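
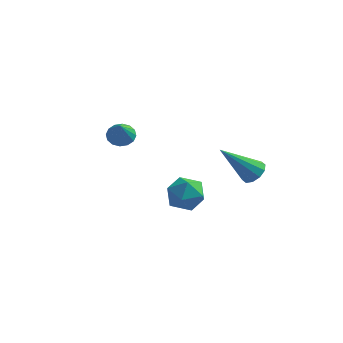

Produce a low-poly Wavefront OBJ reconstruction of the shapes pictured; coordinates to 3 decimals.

v -0.64 1.151 -0.322
v 0.295 1.172 -0.464
v -0.775 0.048 -1.376
v 0.16 0.069 -1.518
v -0.187 -0.262 -0.702
v -0.103 0.42 -0.051
v -0.377 0.8 -1.789
v -0.293 1.482 -1.138
v 0.458 0.956 -1.371
v 0.575 0.299 -0.699
v -1.055 0.921 -1.141
v -0.938 0.264 -0.469
v -3.911 3.563 0.239
v -3.301 3.408 0.041
v -3.749 2.897 1.261
v -3.265 3.695 0.222
v -3.402 3.947 0.408
v -3.675 4.096 0.549
v -4.012 4.102 0.606
v -4.322 3.964 0.566
v -4.521 3.718 0.437
v -4.558 3.431 0.256
v -4.421 3.179 0.07
v -4.147 3.03 -0.07
v -3.811 3.024 -0.128
v -3.501 3.162 -0.087
v 2.006 3.523 -1.105
v 2.531 3.297 -0.755
v 0.654 2.877 0.505
v 2.467 3.693 -0.65
v 2.228 4.023 -0.719
v 1.903 4.163 -0.935
v 1.618 4.058 -1.217
v 1.481 3.748 -1.456
v 1.545 3.353 -1.561
v 1.785 3.022 -1.492
v 2.109 2.883 -1.275
v 2.394 2.988 -0.994
f 1 12 6
f 1 6 2
f 1 2 8
f 1 8 11
f 1 11 12
f 2 6 10
f 6 12 5
f 12 11 3
f 11 8 7
f 8 2 9
f 4 10 5
f 4 5 3
f 4 3 7
f 4 7 9
f 4 9 10
f 5 10 6
f 3 5 12
f 7 3 11
f 9 7 8
f 10 9 2
f 14 13 16
f 14 16 15
f 16 13 17
f 16 17 15
f 17 13 18
f 17 18 15
f 18 13 19
f 18 19 15
f 19 13 20
f 19 20 15
f 20 13 21
f 20 21 15
f 21 13 22
f 21 22 15
f 22 13 23
f 22 23 15
f 23 13 24
f 23 24 15
f 24 13 25
f 24 25 15
f 25 13 26
f 25 26 15
f 26 13 14
f 26 14 15
f 28 27 30
f 28 30 29
f 30 27 31
f 30 31 29
f 31 27 32
f 31 32 29
f 32 27 33
f 32 33 29
f 33 27 34
f 33 34 29
f 34 27 35
f 34 35 29
f 35 27 36
f 35 36 29
f 36 27 37
f 36 37 29
f 37 27 38
f 37 38 29
f 38 27 28
f 38 28 29



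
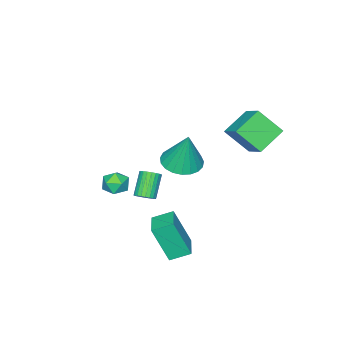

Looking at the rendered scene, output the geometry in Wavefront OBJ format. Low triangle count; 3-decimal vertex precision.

v -2.558 -1.131 0.505
v -1.769 -0.515 0.263
v -2.362 -0.589 2.515
v -2.103 -0.25 0.224
v -2.516 -0.138 0.234
v -2.937 -0.197 0.291
v -3.291 -0.417 0.385
v -3.52 -0.761 0.5
v -3.582 -1.169 0.616
v -3.466 -1.57 0.712
v -3.194 -1.895 0.773
v -2.812 -2.088 0.788
v -2.386 -2.115 0.754
v -1.99 -1.972 0.677
v -1.692 -1.684 0.57
v -1.544 -1.3 0.452
v -1.571 -0.886 0.343
v -1.099 -3.136 -0.734
v -0.377 -2.948 -0.71
v -0.823 -4.112 -1.39
v -0.101 -3.924 -1.366
v -0.448 -4.153 -0.746
v -0.618 -3.55 -0.341
v -0.582 -3.51 -1.759
v -0.752 -2.907 -1.354
v -0.057 -3.179 -1.344
v 0.026 -3.577 -0.718
v -1.226 -3.483 -1.382
v -1.143 -3.881 -0.756
v 2.085 0.513 1.382
v 2.45 0.619 1.707
v 1.639 0.293 2.723
v 1.275 0.187 2.398
v 2.361 0.792 1.692
v 1.551 0.466 2.708
v 2.23 0.923 1.629
v 1.42 0.596 2.645
v 2.077 0.991 1.529
v 1.267 0.665 2.545
v 1.926 0.986 1.407
v 1.115 0.66 2.423
v 1.798 0.91 1.28
v 0.988 0.583 2.296
v 1.715 0.773 1.17
v 0.904 0.446 2.185
v 1.687 0.596 1.091
v 0.877 0.27 2.107
v 1.721 0.407 1.057
v 0.91 0.081 2.073
v 1.809 0.234 1.072
v 0.999 -0.092 2.088
v 1.94 0.104 1.135
v 1.13 -0.223 2.151
v 2.093 0.035 1.235
v 1.283 -0.291 2.251
v 2.245 0.04 1.357
v 1.434 -0.286 2.373
v 2.372 0.117 1.484
v 1.562 -0.21 2.5
v 2.456 0.254 1.595
v 1.645 -0.073 2.61
v 2.483 0.43 1.673
v 1.673 0.104 2.689
v 0.974 0.993 -2.435
v 1.319 0.257 -0.575
v 0.326 1.724 -2.026
v 0.67 0.988 -0.165
v 2.01 1.832 -2.295
v 2.354 1.096 -0.434
v 1.361 2.563 -1.885
v 1.706 1.827 -0.025
v -5.164 2.016 2.568
v -4.693 0.937 3.709
v -4.518 3.163 3.386
v -4.046 2.084 4.527
v -3.794 1.796 1.793
v -3.322 0.717 2.934
v -3.147 2.943 2.611
v -2.676 1.864 3.752
f 2 1 4
f 2 4 3
f 4 1 5
f 4 5 3
f 5 1 6
f 5 6 3
f 6 1 7
f 6 7 3
f 7 1 8
f 7 8 3
f 8 1 9
f 8 9 3
f 9 1 10
f 9 10 3
f 10 1 11
f 10 11 3
f 11 1 12
f 11 12 3
f 12 1 13
f 12 13 3
f 13 1 14
f 13 14 3
f 14 1 15
f 14 15 3
f 15 1 16
f 15 16 3
f 16 1 17
f 16 17 3
f 17 1 2
f 17 2 3
f 18 29 23
f 18 23 19
f 18 19 25
f 18 25 28
f 18 28 29
f 19 23 27
f 23 29 22
f 29 28 20
f 28 25 24
f 25 19 26
f 21 27 22
f 21 22 20
f 21 20 24
f 21 24 26
f 21 26 27
f 22 27 23
f 20 22 29
f 24 20 28
f 26 24 25
f 27 26 19
f 31 30 34
f 31 34 32
f 32 34 35
f 32 35 33
f 34 30 36
f 34 36 35
f 35 36 37
f 35 37 33
f 36 30 38
f 36 38 37
f 37 38 39
f 37 39 33
f 38 30 40
f 38 40 39
f 39 40 41
f 39 41 33
f 40 30 42
f 40 42 41
f 41 42 43
f 41 43 33
f 42 30 44
f 42 44 43
f 43 44 45
f 43 45 33
f 44 30 46
f 44 46 45
f 45 46 47
f 45 47 33
f 46 30 48
f 46 48 47
f 47 48 49
f 47 49 33
f 48 30 50
f 48 50 49
f 49 50 51
f 49 51 33
f 50 30 52
f 50 52 51
f 51 52 53
f 51 53 33
f 52 30 54
f 52 54 53
f 53 54 55
f 53 55 33
f 54 30 56
f 54 56 55
f 55 56 57
f 55 57 33
f 56 30 58
f 56 58 57
f 57 58 59
f 57 59 33
f 58 30 60
f 58 60 59
f 59 60 61
f 59 61 33
f 60 30 62
f 60 62 61
f 61 62 63
f 61 63 33
f 62 30 31
f 62 31 63
f 63 31 32
f 63 32 33
f 65 67 64
f 68 65 64
f 64 67 66
f 66 68 64
f 65 71 67
f 69 65 68
f 69 71 65
f 67 71 66
f 70 68 66
f 66 71 70
f 70 69 68
f 71 69 70
f 73 75 72
f 76 73 72
f 72 75 74
f 74 76 72
f 73 79 75
f 77 73 76
f 77 79 73
f 75 79 74
f 78 76 74
f 74 79 78
f 78 77 76
f 79 77 78



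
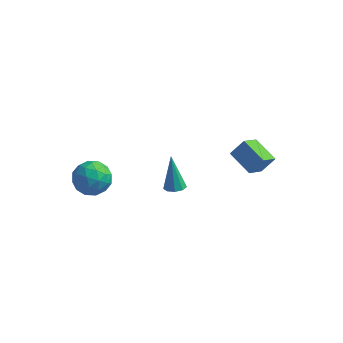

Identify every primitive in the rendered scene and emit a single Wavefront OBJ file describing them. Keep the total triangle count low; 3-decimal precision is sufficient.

v 0.947 -1.121 -2.907
v 1.303 -0.716 -2.952
v 0.573 -0.599 -1.193
v 0.968 -0.603 -3.06
v 0.624 -0.732 -3.096
v 0.431 -1.043 -3.044
v 0.48 -1.39 -2.927
v 0.748 -1.611 -2.801
v 1.109 -1.603 -2.725
v 1.395 -1.369 -2.733
v 1.471 -1.019 -2.823
v -2.198 -2.421 -0.735
v -1.582 -2.514 -1.476
v -2.978 -3.686 -1.224
v -2.362 -3.779 -1.965
v -2.06 -3.945 -1.061
v -1.578 -3.163 -0.759
v -2.982 -3.037 -1.941
v -2.5 -2.255 -1.639
v -2.067 -2.895 -2.221
v -1.497 -3.456 -1.677
v -3.063 -2.744 -1.023
v -2.493 -3.305 -0.479
v -1.822 -2.356 -1.063
v -2.738 -3.844 -1.637
v -2.561 -3.942 -1.106
v -2.199 -3.996 -1.541
v -1.819 -2.738 -0.641
v -1.457 -2.792 -1.076
v -1.738 -3.634 -0.833
v -3.103 -3.408 -1.624
v -2.741 -3.462 -2.059
v -2.361 -2.204 -1.159
v -1.999 -2.258 -1.594
v -2.822 -2.566 -1.867
v -1.745 -2.635 -1.936
v -2.203 -3.379 -2.223
v -2.568 -2.942 -2.21
v -2.284 -2.482 -2.032
v -1.41 -2.964 -1.616
v -1.868 -3.709 -1.904
v -1.69 -3.806 -1.372
v -1.407 -3.346 -1.195
v -1.695 -3.188 -2.054
v -2.692 -2.491 -0.796
v -3.15 -3.236 -1.084
v -3.153 -2.854 -1.505
v -2.87 -2.394 -1.328
v -2.357 -2.821 -0.477
v -2.815 -3.565 -0.764
v -2.276 -3.718 -0.668
v -1.992 -3.258 -0.49
v -2.865 -3.012 -0.646
v 2.787 3.245 -3.841
v 2.487 2.245 -3.101
v 3.331 3.647 -3.077
v 3.03 2.648 -2.337
v 3.95 2.552 -4.303
v 3.649 1.553 -3.563
v 4.493 2.955 -3.539
v 4.193 1.955 -2.799
f 2 1 4
f 2 4 3
f 4 1 5
f 4 5 3
f 5 1 6
f 5 6 3
f 6 1 7
f 6 7 3
f 7 1 8
f 7 8 3
f 8 1 9
f 8 9 3
f 9 1 10
f 9 10 3
f 10 1 11
f 10 11 3
f 11 1 2
f 11 2 3
f 12 49 28
f 49 23 52
f 28 52 17
f 49 52 28
f 12 28 24
f 28 17 29
f 24 29 13
f 28 29 24
f 12 24 33
f 24 13 34
f 33 34 19
f 24 34 33
f 12 33 45
f 33 19 48
f 45 48 22
f 33 48 45
f 12 45 49
f 45 22 53
f 49 53 23
f 45 53 49
f 13 29 40
f 29 17 43
f 40 43 21
f 29 43 40
f 17 52 30
f 52 23 51
f 30 51 16
f 52 51 30
f 23 53 50
f 53 22 46
f 50 46 14
f 53 46 50
f 22 48 47
f 48 19 35
f 47 35 18
f 48 35 47
f 19 34 39
f 34 13 36
f 39 36 20
f 34 36 39
f 15 41 27
f 41 21 42
f 27 42 16
f 41 42 27
f 15 27 25
f 27 16 26
f 25 26 14
f 27 26 25
f 15 25 32
f 25 14 31
f 32 31 18
f 25 31 32
f 15 32 37
f 32 18 38
f 37 38 20
f 32 38 37
f 15 37 41
f 37 20 44
f 41 44 21
f 37 44 41
f 16 42 30
f 42 21 43
f 30 43 17
f 42 43 30
f 14 26 50
f 26 16 51
f 50 51 23
f 26 51 50
f 18 31 47
f 31 14 46
f 47 46 22
f 31 46 47
f 20 38 39
f 38 18 35
f 39 35 19
f 38 35 39
f 21 44 40
f 44 20 36
f 40 36 13
f 44 36 40
f 55 57 54
f 58 55 54
f 54 57 56
f 56 58 54
f 55 61 57
f 59 55 58
f 59 61 55
f 57 61 56
f 60 58 56
f 56 61 60
f 60 59 58
f 61 59 60



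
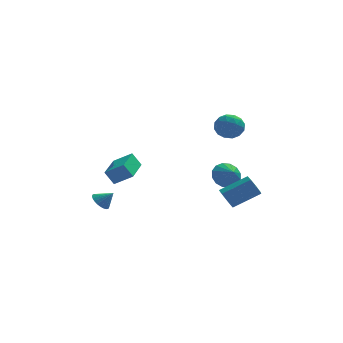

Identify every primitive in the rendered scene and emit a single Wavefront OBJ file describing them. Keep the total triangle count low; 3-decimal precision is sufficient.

v 2.528 -0.054 1.279
v 3.23 0.223 0.657
v 3.63 -0.503 2.323
v 4.332 -0.226 1.701
v 3.765 0.446 2.13
v 3.084 0.723 1.484
v 3.776 -1.003 1.496
v 3.095 -0.726 0.85
v 4.001 -0.364 0.791
v 3.995 0.532 1.183
v 2.865 -0.812 1.797
v 2.859 0.084 2.189
v 2.783 0.123 0.876
v 4.077 -0.403 2.104
v 3.744 -0.009 2.355
v 4.157 0.154 1.99
v 2.697 0.418 1.363
v 3.109 0.581 0.997
v 3.424 0.712 1.863
v 3.751 -0.861 1.983
v 4.163 -0.698 1.617
v 2.703 -0.434 0.99
v 3.116 -0.271 0.625
v 3.436 -0.992 1.117
v 3.648 -0.058 0.59
v 4.296 -0.322 1.203
v 3.969 -0.779 1.083
v 3.569 -0.616 0.703
v 3.645 0.468 0.82
v 4.292 0.205 1.434
v 3.959 0.6 1.685
v 3.559 0.763 1.306
v 4.098 0.124 0.899
v 2.568 -0.485 1.546
v 3.215 -0.748 2.16
v 3.301 -1.043 1.674
v 2.901 -0.88 1.295
v 2.564 0.042 1.777
v 3.212 -0.222 2.39
v 3.291 0.336 2.277
v 2.891 0.499 1.897
v 2.762 -0.404 2.081
v 3.368 0.625 -2.958
v 3.98 0.338 -3.668
v 3.712 -0.165 -2.342
v 4.246 0.67 -3.391
v 4.277 0.989 -2.999
v 4.064 1.212 -2.595
v 3.665 1.277 -2.289
v 3.186 1.167 -2.162
v 2.756 0.912 -2.248
v 2.49 0.581 -2.525
v 2.459 0.261 -2.918
v 2.671 0.039 -3.321
v 3.071 -0.026 -3.627
v 3.549 0.083 -3.754
v -4.152 -3.603 -0.46
v -3.074 -3.918 0.253
v -3.532 -1.534 -0.483
v -2.454 -1.849 0.23
v -3.626 -3.771 -1.33
v -2.548 -4.086 -0.617
v -3.006 -1.702 -1.353
v -1.928 -2.017 -0.64
v 2.986 -2.523 -3.416
v 3.252 -2.141 -4.029
v 4.96 -1.835 -3.097
v 4.694 -2.217 -2.484
v 2.979 -1.787 -3.645
v 4.687 -1.482 -2.712
v 2.71 -1.865 -3.126
v 4.418 -1.559 -2.194
v 2.602 -2.328 -2.778
v 4.31 -2.022 -1.845
v 2.72 -2.905 -2.803
v 4.428 -2.599 -1.871
v 2.993 -3.258 -3.188
v 4.701 -2.953 -2.255
v 3.262 -3.181 -3.706
v 4.97 -2.875 -2.774
v 3.37 -2.718 -4.055
v 5.078 -2.412 -3.122
v -4.278 -0.642 -4.252
v -3.889 -0.13 -4.554
v -3.522 -0.778 -3.508
v -4.04 0.016 -4.373
v -4.228 0.062 -4.175
v -4.423 0.001 -3.988
v -4.596 -0.158 -3.841
v -4.721 -0.391 -3.757
v -4.778 -0.662 -3.749
v -4.759 -0.93 -3.817
v -4.667 -1.154 -3.951
v -4.516 -1.3 -4.132
v -4.328 -1.346 -4.33
v -4.133 -1.285 -4.517
v -3.96 -1.125 -4.664
v -3.835 -0.893 -4.748
v -3.778 -0.622 -4.756
v -3.797 -0.354 -4.688
f 1 38 17
f 38 12 41
f 17 41 6
f 38 41 17
f 1 17 13
f 17 6 18
f 13 18 2
f 17 18 13
f 1 13 22
f 13 2 23
f 22 23 8
f 13 23 22
f 1 22 34
f 22 8 37
f 34 37 11
f 22 37 34
f 1 34 38
f 34 11 42
f 38 42 12
f 34 42 38
f 2 18 29
f 18 6 32
f 29 32 10
f 18 32 29
f 6 41 19
f 41 12 40
f 19 40 5
f 41 40 19
f 12 42 39
f 42 11 35
f 39 35 3
f 42 35 39
f 11 37 36
f 37 8 24
f 36 24 7
f 37 24 36
f 8 23 28
f 23 2 25
f 28 25 9
f 23 25 28
f 4 30 16
f 30 10 31
f 16 31 5
f 30 31 16
f 4 16 14
f 16 5 15
f 14 15 3
f 16 15 14
f 4 14 21
f 14 3 20
f 21 20 7
f 14 20 21
f 4 21 26
f 21 7 27
f 26 27 9
f 21 27 26
f 4 26 30
f 26 9 33
f 30 33 10
f 26 33 30
f 5 31 19
f 31 10 32
f 19 32 6
f 31 32 19
f 3 15 39
f 15 5 40
f 39 40 12
f 15 40 39
f 7 20 36
f 20 3 35
f 36 35 11
f 20 35 36
f 9 27 28
f 27 7 24
f 28 24 8
f 27 24 28
f 10 33 29
f 33 9 25
f 29 25 2
f 33 25 29
f 44 43 46
f 44 46 45
f 46 43 47
f 46 47 45
f 47 43 48
f 47 48 45
f 48 43 49
f 48 49 45
f 49 43 50
f 49 50 45
f 50 43 51
f 50 51 45
f 51 43 52
f 51 52 45
f 52 43 53
f 52 53 45
f 53 43 54
f 53 54 45
f 54 43 55
f 54 55 45
f 55 43 56
f 55 56 45
f 56 43 44
f 56 44 45
f 58 60 57
f 61 58 57
f 57 60 59
f 59 61 57
f 58 64 60
f 62 58 61
f 62 64 58
f 60 64 59
f 63 61 59
f 59 64 63
f 63 62 61
f 64 62 63
f 66 65 69
f 66 69 67
f 67 69 70
f 67 70 68
f 69 65 71
f 69 71 70
f 70 71 72
f 70 72 68
f 71 65 73
f 71 73 72
f 72 73 74
f 72 74 68
f 73 65 75
f 73 75 74
f 74 75 76
f 74 76 68
f 75 65 77
f 75 77 76
f 76 77 78
f 76 78 68
f 77 65 79
f 77 79 78
f 78 79 80
f 78 80 68
f 79 65 81
f 79 81 80
f 80 81 82
f 80 82 68
f 81 65 66
f 81 66 82
f 82 66 67
f 82 67 68
f 84 83 86
f 84 86 85
f 86 83 87
f 86 87 85
f 87 83 88
f 87 88 85
f 88 83 89
f 88 89 85
f 89 83 90
f 89 90 85
f 90 83 91
f 90 91 85
f 91 83 92
f 91 92 85
f 92 83 93
f 92 93 85
f 93 83 94
f 93 94 85
f 94 83 95
f 94 95 85
f 95 83 96
f 95 96 85
f 96 83 97
f 96 97 85
f 97 83 98
f 97 98 85
f 98 83 99
f 98 99 85
f 99 83 100
f 99 100 85
f 100 83 84
f 100 84 85



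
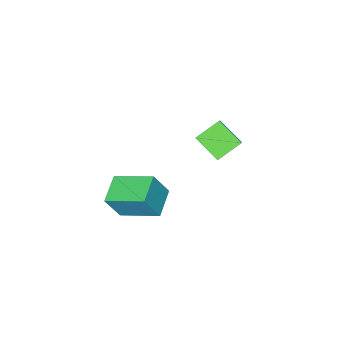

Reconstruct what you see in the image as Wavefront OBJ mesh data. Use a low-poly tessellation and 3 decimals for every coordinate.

v -2.048 0.701 3.085
v -1.858 -0.384 3.793
v -0.991 1.845 4.552
v -0.8 0.76 5.26
v -1.02 0.5 2.5
v -0.829 -0.585 3.208
v 0.038 1.644 3.967
v 0.228 0.559 4.675
v 0.869 -2.768 -0.928
v 1.479 -2.988 0.268
v 0.083 -1.205 -0.239
v 0.693 -1.425 0.957
v 1.927 -2.055 -1.337
v 2.537 -2.275 -0.141
v 1.141 -0.492 -0.648
v 1.751 -0.712 0.548
f 2 4 1
f 5 2 1
f 1 4 3
f 3 5 1
f 2 8 4
f 6 2 5
f 6 8 2
f 4 8 3
f 7 5 3
f 3 8 7
f 7 6 5
f 8 6 7
f 10 12 9
f 13 10 9
f 9 12 11
f 11 13 9
f 10 16 12
f 14 10 13
f 14 16 10
f 12 16 11
f 15 13 11
f 11 16 15
f 15 14 13
f 16 14 15



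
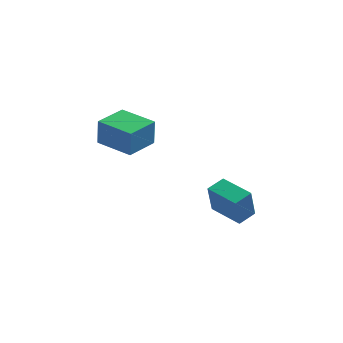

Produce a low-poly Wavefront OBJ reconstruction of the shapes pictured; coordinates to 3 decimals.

v 2.535 -0.24 -1.048
v 2.391 -0.61 0.543
v 3.114 0.541 -0.814
v 2.97 0.171 0.778
v 3.97 -1.271 -1.158
v 3.826 -1.641 0.434
v 4.549 -0.49 -0.923
v 4.405 -0.86 0.668
v -3.094 1.228 1.807
v -3.047 1.208 3.247
v -2.291 2.737 1.802
v -2.244 2.717 3.241
v -1.356 0.303 1.739
v -1.309 0.283 3.178
v -0.553 1.812 1.733
v -0.506 1.792 3.173
f 2 4 1
f 5 2 1
f 1 4 3
f 3 5 1
f 2 8 4
f 6 2 5
f 6 8 2
f 4 8 3
f 7 5 3
f 3 8 7
f 7 6 5
f 8 6 7
f 10 12 9
f 13 10 9
f 9 12 11
f 11 13 9
f 10 16 12
f 14 10 13
f 14 16 10
f 12 16 11
f 15 13 11
f 11 16 15
f 15 14 13
f 16 14 15



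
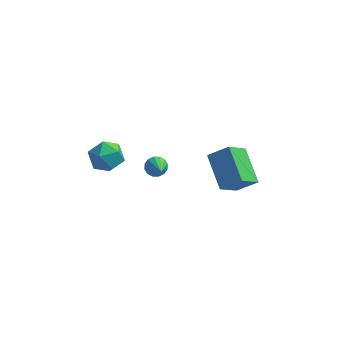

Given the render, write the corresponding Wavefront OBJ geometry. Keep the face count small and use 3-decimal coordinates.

v -2.575 -1.407 -0.262
v -1.843 -2.017 0.131
v -3.717 -2.163 0.689
v -2.985 -2.773 1.082
v -2.995 -1.769 1.31
v -2.29 -1.301 0.723
v -3.27 -2.879 0.097
v -2.565 -2.411 -0.49
v -2.273 -2.927 0.353
v -2.103 -2.24 1.103
v -3.457 -1.94 -0.283
v -3.287 -1.253 0.467
v 3.098 -2.374 -1.02
v 2.168 -0.701 -0.063
v 3.803 -1.296 -2.219
v 2.873 0.377 -1.262
v 4.187 -2.217 -0.238
v 3.257 -0.544 0.719
v 4.892 -1.139 -1.437
v 3.962 0.534 -0.48
v -0.77 0.777 -3.268
v -0.572 0.437 -3.761
v -0.25 -0.597 -2.112
v -0.313 0.613 -3.669
v -0.176 0.832 -3.471
v -0.198 1.036 -3.218
v -0.374 1.171 -2.978
v -0.656 1.201 -2.817
v -0.968 1.117 -2.776
v -1.228 0.941 -2.868
v -1.364 0.722 -3.066
v -1.342 0.517 -3.319
v -1.166 0.382 -3.559
v -0.885 0.353 -3.72
f 1 12 6
f 1 6 2
f 1 2 8
f 1 8 11
f 1 11 12
f 2 6 10
f 6 12 5
f 12 11 3
f 11 8 7
f 8 2 9
f 4 10 5
f 4 5 3
f 4 3 7
f 4 7 9
f 4 9 10
f 5 10 6
f 3 5 12
f 7 3 11
f 9 7 8
f 10 9 2
f 14 16 13
f 17 14 13
f 13 16 15
f 15 17 13
f 14 20 16
f 18 14 17
f 18 20 14
f 16 20 15
f 19 17 15
f 15 20 19
f 19 18 17
f 20 18 19
f 22 21 24
f 22 24 23
f 24 21 25
f 24 25 23
f 25 21 26
f 25 26 23
f 26 21 27
f 26 27 23
f 27 21 28
f 27 28 23
f 28 21 29
f 28 29 23
f 29 21 30
f 29 30 23
f 30 21 31
f 30 31 23
f 31 21 32
f 31 32 23
f 32 21 33
f 32 33 23
f 33 21 34
f 33 34 23
f 34 21 22
f 34 22 23



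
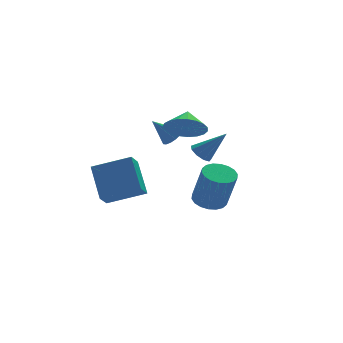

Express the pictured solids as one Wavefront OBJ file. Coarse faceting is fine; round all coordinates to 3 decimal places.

v 1.709 1.963 -2.665
v 2.549 2.256 -2.696
v 2.851 1.61 -0.626
v 2.011 1.317 -0.595
v 2.349 2.574 -2.568
v 2.651 1.928 -0.498
v 2.023 2.77 -2.459
v 2.325 2.124 -0.389
v 1.634 2.807 -2.391
v 1.937 2.16 -0.321
v 1.261 2.676 -2.377
v 1.563 2.03 -0.307
v 0.976 2.404 -2.421
v 1.278 1.758 -0.35
v 0.836 2.045 -2.512
v 1.138 1.399 -0.442
v 0.869 1.67 -2.634
v 1.171 1.024 -0.564
v 1.069 1.352 -2.762
v 1.371 0.706 -0.692
v 1.395 1.156 -2.871
v 1.697 0.51 -0.801
v 1.783 1.12 -2.939
v 2.086 0.473 -0.869
v 2.157 1.25 -2.953
v 2.459 0.604 -0.883
v 2.442 1.522 -2.91
v 2.744 0.876 -0.839
v 2.582 1.881 -2.818
v 2.884 1.235 -0.748
v -3.836 1.582 -1.578
v -3.871 3.091 -0.148
v -3.329 2.283 -2.305
v -3.364 3.792 -0.875
v -1.996 0.968 -0.885
v -2.031 2.477 0.545
v -1.489 1.669 -1.612
v -1.524 3.178 -0.182
v 0.326 3.539 1.107
v 0.748 3.901 1.403
v -0.626 3.761 2.193
v 0.579 4.106 1.214
v 0.343 4.159 0.995
v 0.101 4.046 0.807
v -0.08 3.797 0.7
v -0.152 3.479 0.701
v -0.097 3.177 0.812
v 0.072 2.972 1.001
v 0.309 2.919 1.219
v 0.55 3.032 1.408
v 0.731 3.281 1.515
v 0.803 3.599 1.514
v -0.238 -0.373 3.468
v 0.669 -0.36 2.938
v 0.138 0.473 4.132
v 0.427 -0.075 2.712
v 0.07 0.158 2.616
v -0.34 0.299 2.668
v -0.732 0.324 2.858
v -1.039 0.228 3.154
v -1.207 0.029 3.503
v -1.208 -0.241 3.847
v -1.041 -0.533 4.125
v -0.735 -0.798 4.29
v -0.343 -0.989 4.312
v 0.067 -1.074 4.189
v 0.424 -1.038 3.94
v 0.667 -0.887 3.61
v 0.754 -0.647 3.256
v -0.348 -3.062 3.061
v 0.095 -2.743 2.789
v 0.708 -3.458 4.319
v -0.12 -2.496 3.048
v -0.442 -2.514 3.313
v -0.72 -2.788 3.46
v -0.824 -3.19 3.42
v -0.706 -3.532 3.213
v -0.42 -3.654 2.934
v -0.101 -3.499 2.715
v 0.103 -3.139 2.658
f 2 1 5
f 2 5 3
f 3 5 6
f 3 6 4
f 5 1 7
f 5 7 6
f 6 7 8
f 6 8 4
f 7 1 9
f 7 9 8
f 8 9 10
f 8 10 4
f 9 1 11
f 9 11 10
f 10 11 12
f 10 12 4
f 11 1 13
f 11 13 12
f 12 13 14
f 12 14 4
f 13 1 15
f 13 15 14
f 14 15 16
f 14 16 4
f 15 1 17
f 15 17 16
f 16 17 18
f 16 18 4
f 17 1 19
f 17 19 18
f 18 19 20
f 18 20 4
f 19 1 21
f 19 21 20
f 20 21 22
f 20 22 4
f 21 1 23
f 21 23 22
f 22 23 24
f 22 24 4
f 23 1 25
f 23 25 24
f 24 25 26
f 24 26 4
f 25 1 27
f 25 27 26
f 26 27 28
f 26 28 4
f 27 1 29
f 27 29 28
f 28 29 30
f 28 30 4
f 29 1 2
f 29 2 30
f 30 2 3
f 30 3 4
f 32 34 31
f 35 32 31
f 31 34 33
f 33 35 31
f 32 38 34
f 36 32 35
f 36 38 32
f 34 38 33
f 37 35 33
f 33 38 37
f 37 36 35
f 38 36 37
f 40 39 42
f 40 42 41
f 42 39 43
f 42 43 41
f 43 39 44
f 43 44 41
f 44 39 45
f 44 45 41
f 45 39 46
f 45 46 41
f 46 39 47
f 46 47 41
f 47 39 48
f 47 48 41
f 48 39 49
f 48 49 41
f 49 39 50
f 49 50 41
f 50 39 51
f 50 51 41
f 51 39 52
f 51 52 41
f 52 39 40
f 52 40 41
f 54 53 56
f 54 56 55
f 56 53 57
f 56 57 55
f 57 53 58
f 57 58 55
f 58 53 59
f 58 59 55
f 59 53 60
f 59 60 55
f 60 53 61
f 60 61 55
f 61 53 62
f 61 62 55
f 62 53 63
f 62 63 55
f 63 53 64
f 63 64 55
f 64 53 65
f 64 65 55
f 65 53 66
f 65 66 55
f 66 53 67
f 66 67 55
f 67 53 68
f 67 68 55
f 68 53 69
f 68 69 55
f 69 53 54
f 69 54 55
f 71 70 73
f 71 73 72
f 73 70 74
f 73 74 72
f 74 70 75
f 74 75 72
f 75 70 76
f 75 76 72
f 76 70 77
f 76 77 72
f 77 70 78
f 77 78 72
f 78 70 79
f 78 79 72
f 79 70 80
f 79 80 72
f 80 70 71
f 80 71 72



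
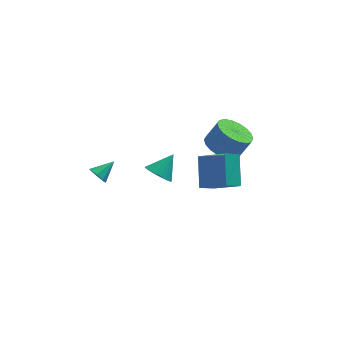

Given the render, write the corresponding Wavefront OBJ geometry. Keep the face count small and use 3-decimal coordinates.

v -1.398 -2.501 3.317
v -0.81 -2.66 2.897
v -0.622 -1.919 4.183
v -0.895 -2.385 2.788
v -1.066 -2.13 2.77
v -1.295 -1.939 2.847
v -1.541 -1.845 3.005
v -1.763 -1.865 3.217
v -1.922 -1.994 3.447
v -1.99 -2.211 3.654
v -1.956 -2.478 3.803
v -1.826 -2.749 3.868
v -1.621 -2.977 3.838
v -1.378 -3.123 3.718
v -1.139 -3.161 3.528
v -0.944 -3.085 3.302
v -0.828 -2.908 3.079
v 2.216 1.764 0.938
v 2.882 2.378 0.492
v 3.55 2.471 1.615
v 2.884 1.856 2.062
v 2.574 2.664 0.651
v 3.242 2.756 1.775
v 2.195 2.771 0.868
v 2.863 2.864 1.991
v 1.82 2.679 1.098
v 2.488 2.772 2.222
v 1.524 2.406 1.297
v 2.192 2.498 2.42
v 1.365 2.005 1.425
v 2.032 2.098 2.548
v 1.374 1.557 1.456
v 2.042 1.649 2.579
v 1.55 1.149 1.385
v 2.218 1.242 2.508
v 1.858 0.864 1.225
v 2.526 0.956 2.349
v 2.237 0.756 1.009
v 2.905 0.849 2.132
v 2.612 0.848 0.778
v 3.28 0.941 1.902
v 2.908 1.122 0.58
v 3.576 1.214 1.703
v 3.068 1.522 0.452
v 3.735 1.615 1.575
v 3.058 1.971 0.421
v 3.726 2.063 1.544
v 0.643 -1.661 1.199
v 1.767 -2.663 2.239
v 0.758 -0.328 2.358
v 1.882 -1.33 3.399
v 1.398 -1.31 0.721
v 2.522 -2.312 1.762
v 1.513 0.023 1.881
v 2.637 -0.979 2.921
v -3.922 1.848 -0.731
v -3.552 1.488 -0.972
v -3.038 2.392 -0.189
v -3.622 1.843 -1.215
v -3.867 2.201 -1.175
v -4.144 2.353 -0.874
v -4.291 2.209 -0.489
v -4.222 1.853 -0.246
v -3.976 1.495 -0.287
v -3.699 1.343 -0.587
f 2 1 4
f 2 4 3
f 4 1 5
f 4 5 3
f 5 1 6
f 5 6 3
f 6 1 7
f 6 7 3
f 7 1 8
f 7 8 3
f 8 1 9
f 8 9 3
f 9 1 10
f 9 10 3
f 10 1 11
f 10 11 3
f 11 1 12
f 11 12 3
f 12 1 13
f 12 13 3
f 13 1 14
f 13 14 3
f 14 1 15
f 14 15 3
f 15 1 16
f 15 16 3
f 16 1 17
f 16 17 3
f 17 1 2
f 17 2 3
f 19 18 22
f 19 22 20
f 20 22 23
f 20 23 21
f 22 18 24
f 22 24 23
f 23 24 25
f 23 25 21
f 24 18 26
f 24 26 25
f 25 26 27
f 25 27 21
f 26 18 28
f 26 28 27
f 27 28 29
f 27 29 21
f 28 18 30
f 28 30 29
f 29 30 31
f 29 31 21
f 30 18 32
f 30 32 31
f 31 32 33
f 31 33 21
f 32 18 34
f 32 34 33
f 33 34 35
f 33 35 21
f 34 18 36
f 34 36 35
f 35 36 37
f 35 37 21
f 36 18 38
f 36 38 37
f 37 38 39
f 37 39 21
f 38 18 40
f 38 40 39
f 39 40 41
f 39 41 21
f 40 18 42
f 40 42 41
f 41 42 43
f 41 43 21
f 42 18 44
f 42 44 43
f 43 44 45
f 43 45 21
f 44 18 46
f 44 46 45
f 45 46 47
f 45 47 21
f 46 18 19
f 46 19 47
f 47 19 20
f 47 20 21
f 49 51 48
f 52 49 48
f 48 51 50
f 50 52 48
f 49 55 51
f 53 49 52
f 53 55 49
f 51 55 50
f 54 52 50
f 50 55 54
f 54 53 52
f 55 53 54
f 57 56 59
f 57 59 58
f 59 56 60
f 59 60 58
f 60 56 61
f 60 61 58
f 61 56 62
f 61 62 58
f 62 56 63
f 62 63 58
f 63 56 64
f 63 64 58
f 64 56 65
f 64 65 58
f 65 56 57
f 65 57 58



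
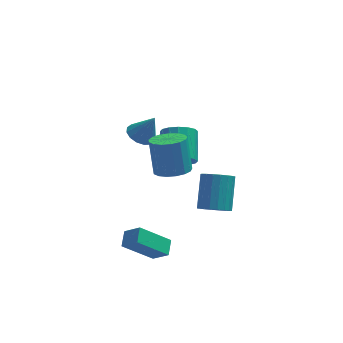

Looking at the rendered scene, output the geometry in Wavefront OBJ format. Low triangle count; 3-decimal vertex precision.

v 3.337 -2.843 -0.951
v 3.916 -2.486 -1.408
v 4.162 -1.14 -0.047
v 3.583 -1.497 0.411
v 3.611 -2.319 -1.518
v 3.857 -0.973 -0.157
v 3.252 -2.255 -1.516
v 3.498 -0.909 -0.155
v 2.909 -2.308 -1.402
v 3.156 -0.962 -0.041
v 2.652 -2.467 -1.198
v 2.898 -1.121 0.163
v 2.529 -2.7 -0.946
v 2.776 -1.354 0.416
v 2.567 -2.962 -0.694
v 2.813 -1.616 0.667
v 2.758 -3.2 -0.493
v 3.004 -1.854 0.868
v 3.063 -3.367 -0.383
v 3.309 -2.021 0.978
v 3.422 -3.431 -0.385
v 3.668 -2.085 0.976
v 3.764 -3.378 -0.499
v 4.011 -2.032 0.862
v 4.022 -3.219 -0.703
v 4.268 -1.873 0.658
v 4.144 -2.986 -0.956
v 4.391 -1.64 0.406
v 4.107 -2.724 -1.207
v 4.353 -1.378 0.154
v 0.112 2.808 -0.088
v 0.673 3.343 -0.322
v 0.788 2.692 1.268
v 0.368 3.574 -0.151
v -0.006 3.599 0.038
v -0.348 3.412 0.192
v -0.567 3.064 0.271
v -0.604 2.646 0.254
v -0.449 2.272 0.146
v -0.144 2.042 -0.026
v 0.23 2.016 -0.214
v 0.572 2.203 -0.369
v 0.791 2.551 -0.448
v 0.828 2.969 -0.431
v 1.787 -0.567 0.719
v 2.684 -0.634 0.742
v 2.77 0.861 1.723
v 1.873 0.927 1.701
v 2.592 -0.379 0.362
v 2.678 1.115 1.344
v 2.283 -0.175 0.079
v 2.37 1.319 1.061
v 1.842 -0.076 -0.033
v 1.928 1.418 0.949
v 1.386 -0.109 0.056
v 1.472 1.386 1.038
v 1.038 -0.264 0.323
v 1.124 1.23 1.305
v 0.89 -0.501 0.697
v 0.976 0.994 1.678
v 0.982 -0.755 1.076
v 1.068 0.739 2.058
v 1.29 -0.959 1.359
v 1.377 0.535 2.341
v 1.732 -1.058 1.471
v 1.818 0.436 2.453
v 2.188 -1.026 1.382
v 2.274 0.469 2.364
v 2.536 -0.87 1.115
v 2.622 0.624 2.097
v 0.408 -3.662 -3.797
v -1.059 -3.96 -2.456
v 0.566 -2.86 -3.445
v -0.901 -3.158 -2.104
v 1.121 -4.102 -3.116
v -0.346 -4.4 -1.775
v 1.279 -3.3 -2.764
v -0.188 -3.598 -1.423
v 1.383 -2.767 2.023
v 2.178 -2.332 1.939
v 1.991 -1.658 3.673
v 1.197 -2.093 3.757
v 1.886 -2.043 1.795
v 1.699 -1.369 3.53
v 1.478 -1.92 1.704
v 1.291 -1.246 3.438
v 1.049 -1.991 1.685
v 0.862 -1.317 3.419
v 0.696 -2.24 1.744
v 0.509 -1.566 3.478
v 0.501 -2.61 1.867
v 0.314 -1.935 3.601
v 0.508 -3.015 2.025
v 0.321 -2.341 3.759
v 0.716 -3.364 2.183
v 0.529 -2.69 3.917
v 1.076 -3.576 2.305
v 0.889 -2.902 4.039
v 1.507 -3.603 2.361
v 1.32 -2.928 4.095
v 1.91 -3.438 2.341
v 1.723 -2.764 4.075
v 2.192 -3.12 2.247
v 2.005 -2.445 3.981
v 2.289 -2.721 2.102
v 2.102 -2.046 3.836
f 2 1 5
f 2 5 3
f 3 5 6
f 3 6 4
f 5 1 7
f 5 7 6
f 6 7 8
f 6 8 4
f 7 1 9
f 7 9 8
f 8 9 10
f 8 10 4
f 9 1 11
f 9 11 10
f 10 11 12
f 10 12 4
f 11 1 13
f 11 13 12
f 12 13 14
f 12 14 4
f 13 1 15
f 13 15 14
f 14 15 16
f 14 16 4
f 15 1 17
f 15 17 16
f 16 17 18
f 16 18 4
f 17 1 19
f 17 19 18
f 18 19 20
f 18 20 4
f 19 1 21
f 19 21 20
f 20 21 22
f 20 22 4
f 21 1 23
f 21 23 22
f 22 23 24
f 22 24 4
f 23 1 25
f 23 25 24
f 24 25 26
f 24 26 4
f 25 1 27
f 25 27 26
f 26 27 28
f 26 28 4
f 27 1 29
f 27 29 28
f 28 29 30
f 28 30 4
f 29 1 2
f 29 2 30
f 30 2 3
f 30 3 4
f 32 31 34
f 32 34 33
f 34 31 35
f 34 35 33
f 35 31 36
f 35 36 33
f 36 31 37
f 36 37 33
f 37 31 38
f 37 38 33
f 38 31 39
f 38 39 33
f 39 31 40
f 39 40 33
f 40 31 41
f 40 41 33
f 41 31 42
f 41 42 33
f 42 31 43
f 42 43 33
f 43 31 44
f 43 44 33
f 44 31 32
f 44 32 33
f 46 45 49
f 46 49 47
f 47 49 50
f 47 50 48
f 49 45 51
f 49 51 50
f 50 51 52
f 50 52 48
f 51 45 53
f 51 53 52
f 52 53 54
f 52 54 48
f 53 45 55
f 53 55 54
f 54 55 56
f 54 56 48
f 55 45 57
f 55 57 56
f 56 57 58
f 56 58 48
f 57 45 59
f 57 59 58
f 58 59 60
f 58 60 48
f 59 45 61
f 59 61 60
f 60 61 62
f 60 62 48
f 61 45 63
f 61 63 62
f 62 63 64
f 62 64 48
f 63 45 65
f 63 65 64
f 64 65 66
f 64 66 48
f 65 45 67
f 65 67 66
f 66 67 68
f 66 68 48
f 67 45 69
f 67 69 68
f 68 69 70
f 68 70 48
f 69 45 46
f 69 46 70
f 70 46 47
f 70 47 48
f 72 74 71
f 75 72 71
f 71 74 73
f 73 75 71
f 72 78 74
f 76 72 75
f 76 78 72
f 74 78 73
f 77 75 73
f 73 78 77
f 77 76 75
f 78 76 77
f 80 79 83
f 80 83 81
f 81 83 84
f 81 84 82
f 83 79 85
f 83 85 84
f 84 85 86
f 84 86 82
f 85 79 87
f 85 87 86
f 86 87 88
f 86 88 82
f 87 79 89
f 87 89 88
f 88 89 90
f 88 90 82
f 89 79 91
f 89 91 90
f 90 91 92
f 90 92 82
f 91 79 93
f 91 93 92
f 92 93 94
f 92 94 82
f 93 79 95
f 93 95 94
f 94 95 96
f 94 96 82
f 95 79 97
f 95 97 96
f 96 97 98
f 96 98 82
f 97 79 99
f 97 99 98
f 98 99 100
f 98 100 82
f 99 79 101
f 99 101 100
f 100 101 102
f 100 102 82
f 101 79 103
f 101 103 102
f 102 103 104
f 102 104 82
f 103 79 105
f 103 105 104
f 104 105 106
f 104 106 82
f 105 79 80
f 105 80 106
f 106 80 81
f 106 81 82



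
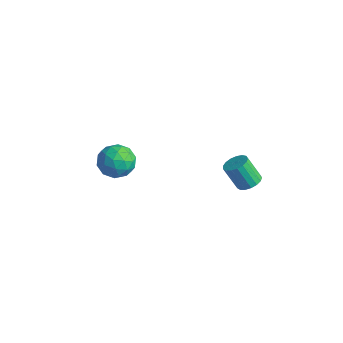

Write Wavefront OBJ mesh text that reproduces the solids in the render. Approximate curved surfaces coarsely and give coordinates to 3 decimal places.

v -2.574 1.11 0.261
v -1.63 1.073 0.307
v -2.67 0.207 1.493
v -1.726 0.17 1.539
v -2.178 0.978 1.734
v -2.119 1.537 0.972
v -2.181 -0.257 0.828
v -2.122 0.302 0.066
v -1.387 0.229 0.658
v -1.385 0.992 1.217
v -2.915 0.288 0.583
v -2.913 1.051 1.142
v -2.094 1.171 0.176
v -2.206 0.109 1.624
v -2.472 0.584 1.739
v -1.917 0.562 1.766
v -2.381 1.443 0.567
v -1.826 1.422 0.594
v -2.148 1.366 1.432
v -2.474 -0.142 1.206
v -1.919 -0.163 1.233
v -2.383 0.718 0.034
v -1.828 0.696 0.061
v -2.152 -0.086 0.368
v -1.396 0.653 0.409
v -1.452 0.122 1.133
v -1.72 -0.129 0.715
v -1.685 0.2 0.268
v -1.394 1.101 0.738
v -1.451 0.57 1.462
v -1.717 1.045 1.577
v -1.682 1.374 1.129
v -1.252 0.605 0.944
v -2.849 0.71 0.338
v -2.906 0.179 1.062
v -2.618 -0.094 0.671
v -2.583 0.235 0.223
v -2.848 1.158 0.667
v -2.904 0.627 1.391
v -2.615 1.08 1.532
v -2.58 1.409 1.085
v -3.048 0.675 0.856
v 3.68 3.465 2.114
v 4.018 2.97 2.107
v 3.497 2.599 3.239
v 3.16 3.095 3.246
v 4.181 3.162 2.245
v 3.66 2.791 3.377
v 4.229 3.423 2.353
v 3.709 3.052 3.485
v 4.152 3.695 2.406
v 3.631 3.324 3.538
v 3.966 3.914 2.392
v 3.446 3.543 3.524
v 3.715 4.03 2.315
v 3.195 3.659 3.447
v 3.456 4.017 2.192
v 2.936 3.646 3.324
v 3.249 3.877 2.05
v 2.728 3.506 3.182
v 3.14 3.644 1.924
v 2.619 3.273 3.056
v 3.155 3.369 1.841
v 2.634 2.998 2.973
v 3.29 3.117 1.82
v 2.77 2.746 2.952
v 3.515 2.944 1.867
v 2.994 2.573 2.999
v 3.778 2.891 1.971
v 3.257 2.52 3.103
f 1 38 17
f 38 12 41
f 17 41 6
f 38 41 17
f 1 17 13
f 17 6 18
f 13 18 2
f 17 18 13
f 1 13 22
f 13 2 23
f 22 23 8
f 13 23 22
f 1 22 34
f 22 8 37
f 34 37 11
f 22 37 34
f 1 34 38
f 34 11 42
f 38 42 12
f 34 42 38
f 2 18 29
f 18 6 32
f 29 32 10
f 18 32 29
f 6 41 19
f 41 12 40
f 19 40 5
f 41 40 19
f 12 42 39
f 42 11 35
f 39 35 3
f 42 35 39
f 11 37 36
f 37 8 24
f 36 24 7
f 37 24 36
f 8 23 28
f 23 2 25
f 28 25 9
f 23 25 28
f 4 30 16
f 30 10 31
f 16 31 5
f 30 31 16
f 4 16 14
f 16 5 15
f 14 15 3
f 16 15 14
f 4 14 21
f 14 3 20
f 21 20 7
f 14 20 21
f 4 21 26
f 21 7 27
f 26 27 9
f 21 27 26
f 4 26 30
f 26 9 33
f 30 33 10
f 26 33 30
f 5 31 19
f 31 10 32
f 19 32 6
f 31 32 19
f 3 15 39
f 15 5 40
f 39 40 12
f 15 40 39
f 7 20 36
f 20 3 35
f 36 35 11
f 20 35 36
f 9 27 28
f 27 7 24
f 28 24 8
f 27 24 28
f 10 33 29
f 33 9 25
f 29 25 2
f 33 25 29
f 44 43 47
f 44 47 45
f 45 47 48
f 45 48 46
f 47 43 49
f 47 49 48
f 48 49 50
f 48 50 46
f 49 43 51
f 49 51 50
f 50 51 52
f 50 52 46
f 51 43 53
f 51 53 52
f 52 53 54
f 52 54 46
f 53 43 55
f 53 55 54
f 54 55 56
f 54 56 46
f 55 43 57
f 55 57 56
f 56 57 58
f 56 58 46
f 57 43 59
f 57 59 58
f 58 59 60
f 58 60 46
f 59 43 61
f 59 61 60
f 60 61 62
f 60 62 46
f 61 43 63
f 61 63 62
f 62 63 64
f 62 64 46
f 63 43 65
f 63 65 64
f 64 65 66
f 64 66 46
f 65 43 67
f 65 67 66
f 66 67 68
f 66 68 46
f 67 43 69
f 67 69 68
f 68 69 70
f 68 70 46
f 69 43 44
f 69 44 70
f 70 44 45
f 70 45 46



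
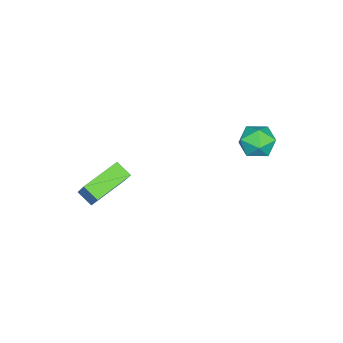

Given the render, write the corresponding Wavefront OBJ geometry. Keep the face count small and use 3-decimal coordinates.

v -2.355 3.186 1.011
v -1.306 3.311 0.908
v -2.094 1.829 2.032
v -1.045 1.954 1.929
v -1.613 2.668 2.472
v -1.775 3.507 1.84
v -1.625 1.633 1.1
v -1.787 2.472 0.468
v -0.854 2.351 0.963
v -0.847 2.99 1.811
v -2.553 2.15 1.129
v -2.546 2.789 1.977
v 3.885 -3.762 -1.041
v 3.666 -4.579 -0.508
v 2.019 -2.874 -0.447
v 1.801 -3.691 0.087
v 4.719 -3.009 0.453
v 4.501 -3.826 0.987
v 2.854 -2.121 1.048
v 2.635 -2.938 1.581
f 1 12 6
f 1 6 2
f 1 2 8
f 1 8 11
f 1 11 12
f 2 6 10
f 6 12 5
f 12 11 3
f 11 8 7
f 8 2 9
f 4 10 5
f 4 5 3
f 4 3 7
f 4 7 9
f 4 9 10
f 5 10 6
f 3 5 12
f 7 3 11
f 9 7 8
f 10 9 2
f 14 16 13
f 17 14 13
f 13 16 15
f 15 17 13
f 14 20 16
f 18 14 17
f 18 20 14
f 16 20 15
f 19 17 15
f 15 20 19
f 19 18 17
f 20 18 19



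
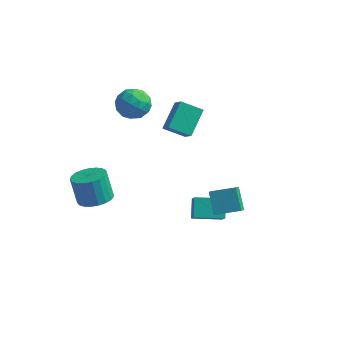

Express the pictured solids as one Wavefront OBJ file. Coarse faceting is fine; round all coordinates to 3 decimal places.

v -2.106 2.682 0.522
v -2.084 4.237 1.666
v -0.905 3.153 -0.141
v -0.884 4.708 1.003
v -1.416 2.072 1.337
v -1.395 3.627 2.481
v -0.216 2.543 0.674
v -0.194 4.098 1.818
v -2.945 2.022 4.044
v -2.248 1.618 3.29
v -4.272 1.062 3.33
v -3.575 0.658 2.576
v -3.473 0.365 3.635
v -2.653 0.958 4.077
v -3.867 1.722 2.543
v -3.047 2.315 2.985
v -2.817 1.433 2.362
v -2.574 0.593 3.037
v -3.946 2.087 3.583
v -3.703 1.247 4.258
v -2.48 1.904 3.73
v -4.04 0.776 2.89
v -3.98 0.604 3.513
v -3.57 0.366 3.07
v -2.718 1.516 4.192
v -2.308 1.278 3.749
v -3.028 0.542 3.952
v -4.212 1.402 2.871
v -3.802 1.164 2.428
v -2.95 2.314 3.55
v -2.54 2.076 3.107
v -3.492 2.138 2.668
v -2.405 1.558 2.741
v -3.185 0.994 2.322
v -3.357 1.619 2.302
v -2.874 1.968 2.562
v -2.262 1.064 3.138
v -3.042 0.501 2.718
v -2.982 0.328 3.341
v -2.5 0.676 3.6
v -2.596 0.956 2.593
v -3.478 2.179 3.902
v -4.258 1.616 3.482
v -4.02 2.004 3.02
v -3.538 2.352 3.279
v -3.335 1.686 4.298
v -4.115 1.122 3.879
v -3.646 0.712 4.058
v -3.163 1.061 4.318
v -3.924 1.724 4.027
v 3.209 -1.297 -1.838
v 3.373 -2.085 -1.18
v 2.523 -0.522 -0.739
v 2.687 -1.31 -0.081
v 4.533 -0.69 -1.439
v 4.697 -1.478 -0.781
v 3.847 0.085 -0.34
v 4.011 -0.703 0.318
v -3.105 -3.595 -1.136
v -2.222 -4.023 -0.793
v -2.751 -3.792 0.859
v -3.635 -3.365 0.516
v -2.115 -3.605 -0.818
v -2.645 -3.374 0.834
v -2.18 -3.185 -0.897
v -2.709 -2.954 0.755
v -2.405 -2.836 -1.018
v -2.934 -2.605 0.634
v -2.751 -2.618 -1.159
v -3.28 -2.387 0.493
v -3.158 -2.569 -1.296
v -3.687 -2.338 0.356
v -3.556 -2.698 -1.406
v -4.085 -2.467 0.246
v -3.876 -2.982 -1.469
v -4.406 -2.751 0.183
v -4.063 -3.372 -1.474
v -4.592 -3.141 0.178
v -4.084 -3.801 -1.421
v -4.614 -3.57 0.231
v -3.936 -4.194 -1.319
v -4.465 -3.963 0.333
v -3.645 -4.484 -1.185
v -4.174 -4.253 0.467
v -3.26 -4.62 -1.042
v -3.789 -4.389 0.61
v -2.848 -4.579 -0.916
v -3.377 -4.348 0.736
v -2.481 -4.368 -0.828
v -3.01 -4.137 0.824
v 1.024 -0.033 -4.254
v 0.65 0.842 -3.339
v 2.576 0.767 -4.383
v 2.201 1.641 -3.468
v 1.719 -1.161 -2.892
v 1.344 -0.287 -1.977
v 3.27 -0.362 -3.021
v 2.896 0.513 -2.106
f 2 4 1
f 5 2 1
f 1 4 3
f 3 5 1
f 2 8 4
f 6 2 5
f 6 8 2
f 4 8 3
f 7 5 3
f 3 8 7
f 7 6 5
f 8 6 7
f 9 46 25
f 46 20 49
f 25 49 14
f 46 49 25
f 9 25 21
f 25 14 26
f 21 26 10
f 25 26 21
f 9 21 30
f 21 10 31
f 30 31 16
f 21 31 30
f 9 30 42
f 30 16 45
f 42 45 19
f 30 45 42
f 9 42 46
f 42 19 50
f 46 50 20
f 42 50 46
f 10 26 37
f 26 14 40
f 37 40 18
f 26 40 37
f 14 49 27
f 49 20 48
f 27 48 13
f 49 48 27
f 20 50 47
f 50 19 43
f 47 43 11
f 50 43 47
f 19 45 44
f 45 16 32
f 44 32 15
f 45 32 44
f 16 31 36
f 31 10 33
f 36 33 17
f 31 33 36
f 12 38 24
f 38 18 39
f 24 39 13
f 38 39 24
f 12 24 22
f 24 13 23
f 22 23 11
f 24 23 22
f 12 22 29
f 22 11 28
f 29 28 15
f 22 28 29
f 12 29 34
f 29 15 35
f 34 35 17
f 29 35 34
f 12 34 38
f 34 17 41
f 38 41 18
f 34 41 38
f 13 39 27
f 39 18 40
f 27 40 14
f 39 40 27
f 11 23 47
f 23 13 48
f 47 48 20
f 23 48 47
f 15 28 44
f 28 11 43
f 44 43 19
f 28 43 44
f 17 35 36
f 35 15 32
f 36 32 16
f 35 32 36
f 18 41 37
f 41 17 33
f 37 33 10
f 41 33 37
f 52 54 51
f 55 52 51
f 51 54 53
f 53 55 51
f 52 58 54
f 56 52 55
f 56 58 52
f 54 58 53
f 57 55 53
f 53 58 57
f 57 56 55
f 58 56 57
f 60 59 63
f 60 63 61
f 61 63 64
f 61 64 62
f 63 59 65
f 63 65 64
f 64 65 66
f 64 66 62
f 65 59 67
f 65 67 66
f 66 67 68
f 66 68 62
f 67 59 69
f 67 69 68
f 68 69 70
f 68 70 62
f 69 59 71
f 69 71 70
f 70 71 72
f 70 72 62
f 71 59 73
f 71 73 72
f 72 73 74
f 72 74 62
f 73 59 75
f 73 75 74
f 74 75 76
f 74 76 62
f 75 59 77
f 75 77 76
f 76 77 78
f 76 78 62
f 77 59 79
f 77 79 78
f 78 79 80
f 78 80 62
f 79 59 81
f 79 81 80
f 80 81 82
f 80 82 62
f 81 59 83
f 81 83 82
f 82 83 84
f 82 84 62
f 83 59 85
f 83 85 84
f 84 85 86
f 84 86 62
f 85 59 87
f 85 87 86
f 86 87 88
f 86 88 62
f 87 59 89
f 87 89 88
f 88 89 90
f 88 90 62
f 89 59 60
f 89 60 90
f 90 60 61
f 90 61 62
f 92 94 91
f 95 92 91
f 91 94 93
f 93 95 91
f 92 98 94
f 96 92 95
f 96 98 92
f 94 98 93
f 97 95 93
f 93 98 97
f 97 96 95
f 98 96 97



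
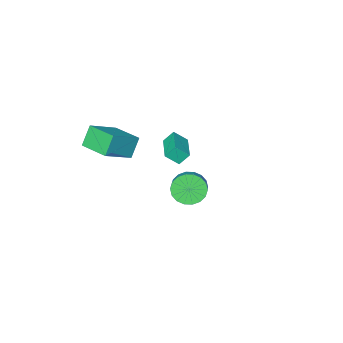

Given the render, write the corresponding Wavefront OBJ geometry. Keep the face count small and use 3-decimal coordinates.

v 2.927 2.798 2.992
v 3.509 2.07 3.382
v 4.115 2.874 3.978
v 3.533 3.602 3.588
v 3.728 2.184 3.006
v 4.335 2.988 3.602
v 3.789 2.418 2.627
v 4.395 3.222 3.223
v 3.679 2.728 2.321
v 4.285 3.532 2.917
v 3.42 3.052 2.148
v 4.026 3.856 2.744
v 3.063 3.326 2.142
v 3.669 4.13 2.738
v 2.679 3.495 2.304
v 3.286 4.299 2.9
v 2.345 3.526 2.602
v 2.951 4.33 3.198
v 2.125 3.412 2.978
v 2.732 4.216 3.574
v 2.065 3.178 3.357
v 2.671 3.982 3.953
v 2.175 2.868 3.663
v 2.781 3.672 4.259
v 2.434 2.544 3.836
v 3.04 3.348 4.432
v 2.791 2.27 3.842
v 3.397 3.074 4.438
v 3.174 2.101 3.68
v 3.781 2.905 4.276
v -0.801 -5.126 0.17
v -1.36 -4.847 0.898
v -1.481 -4.633 -0.541
v -2.04 -4.354 0.188
v 0.26 -3.426 0.332
v -0.299 -3.147 1.061
v -0.42 -2.933 -0.378
v -0.979 -2.654 0.35
v 2.644 -4.928 2.971
v 4.475 -4.797 4.051
v 2.363 -2.932 3.205
v 4.194 -2.801 4.285
v 3.366 -4.679 1.715
v 5.197 -4.548 2.795
v 3.085 -2.683 1.949
v 4.916 -2.552 3.029
f 2 1 5
f 2 5 3
f 3 5 6
f 3 6 4
f 5 1 7
f 5 7 6
f 6 7 8
f 6 8 4
f 7 1 9
f 7 9 8
f 8 9 10
f 8 10 4
f 9 1 11
f 9 11 10
f 10 11 12
f 10 12 4
f 11 1 13
f 11 13 12
f 12 13 14
f 12 14 4
f 13 1 15
f 13 15 14
f 14 15 16
f 14 16 4
f 15 1 17
f 15 17 16
f 16 17 18
f 16 18 4
f 17 1 19
f 17 19 18
f 18 19 20
f 18 20 4
f 19 1 21
f 19 21 20
f 20 21 22
f 20 22 4
f 21 1 23
f 21 23 22
f 22 23 24
f 22 24 4
f 23 1 25
f 23 25 24
f 24 25 26
f 24 26 4
f 25 1 27
f 25 27 26
f 26 27 28
f 26 28 4
f 27 1 29
f 27 29 28
f 28 29 30
f 28 30 4
f 29 1 2
f 29 2 30
f 30 2 3
f 30 3 4
f 32 34 31
f 35 32 31
f 31 34 33
f 33 35 31
f 32 38 34
f 36 32 35
f 36 38 32
f 34 38 33
f 37 35 33
f 33 38 37
f 37 36 35
f 38 36 37
f 40 42 39
f 43 40 39
f 39 42 41
f 41 43 39
f 40 46 42
f 44 40 43
f 44 46 40
f 42 46 41
f 45 43 41
f 41 46 45
f 45 44 43
f 46 44 45



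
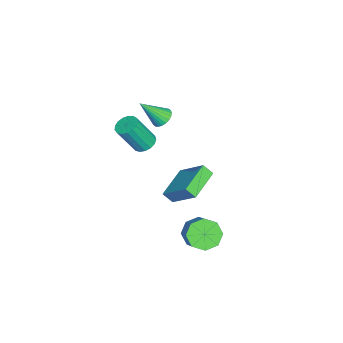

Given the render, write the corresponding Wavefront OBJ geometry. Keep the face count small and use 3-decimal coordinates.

v -1.969 0.235 -3.433
v -1.2 1.702 -1.999
v -1.958 0.799 -4.015
v -1.189 2.265 -2.581
v -0.031 -0.305 -3.919
v 0.738 1.161 -2.485
v -0.02 0.258 -4.501
v 0.749 1.725 -3.067
v 0.085 -1.26 0.479
v 0.758 -1.046 0.399
v 1.247 -1.927 2.161
v 0.575 -2.14 2.241
v 0.611 -0.791 0.567
v 1.1 -1.671 2.33
v 0.344 -0.642 0.716
v 0.833 -1.523 2.478
v 0.017 -0.635 0.81
v 0.506 -1.516 2.572
v -0.294 -0.771 0.828
v 0.195 -1.652 2.59
v -0.518 -1.019 0.766
v -0.029 -1.9 2.529
v -0.603 -1.322 0.639
v -0.114 -2.203 2.401
v -0.531 -1.611 0.474
v -0.042 -2.492 2.237
v -0.318 -1.819 0.311
v 0.171 -2.7 2.074
v -0.012 -1.899 0.186
v 0.477 -2.78 1.949
v 0.316 -1.833 0.129
v 0.805 -2.713 1.891
v 0.591 -1.635 0.151
v 1.08 -2.516 1.913
v 0.751 -1.351 0.248
v 1.24 -2.232 2.011
v 3.139 2.444 -3.795
v 3.741 2.622 -4.56
v 4.822 3.135 -3.591
v 4.221 2.956 -2.825
v 3.305 3.218 -4.389
v 4.387 3.73 -3.42
v 2.772 3.36 -3.87
v 3.854 3.873 -2.9
v 2.454 2.966 -3.307
v 3.535 3.478 -2.337
v 2.538 2.265 -3.029
v 3.619 2.778 -2.06
v 2.973 1.67 -3.2
v 4.055 2.182 -2.231
v 3.506 1.527 -3.72
v 4.588 2.04 -2.75
v 3.825 1.922 -4.283
v 4.906 2.434 -3.313
v -3.458 -1.136 -0.288
v -2.934 -1.389 -0.678
v -2.942 -2.284 1.148
v -2.812 -1.178 -0.554
v -2.787 -0.962 -0.39
v -2.865 -0.772 -0.21
v -3.033 -0.637 -0.042
v -3.266 -0.578 0.089
v -3.528 -0.604 0.162
v -3.779 -0.711 0.167
v -3.981 -0.883 0.102
v -4.104 -1.093 -0.022
v -4.128 -1.31 -0.187
v -4.05 -1.5 -0.367
v -3.882 -1.635 -0.535
v -3.65 -1.693 -0.665
v -3.388 -1.667 -0.738
v -3.137 -1.56 -0.743
f 2 4 1
f 5 2 1
f 1 4 3
f 3 5 1
f 2 8 4
f 6 2 5
f 6 8 2
f 4 8 3
f 7 5 3
f 3 8 7
f 7 6 5
f 8 6 7
f 10 9 13
f 10 13 11
f 11 13 14
f 11 14 12
f 13 9 15
f 13 15 14
f 14 15 16
f 14 16 12
f 15 9 17
f 15 17 16
f 16 17 18
f 16 18 12
f 17 9 19
f 17 19 18
f 18 19 20
f 18 20 12
f 19 9 21
f 19 21 20
f 20 21 22
f 20 22 12
f 21 9 23
f 21 23 22
f 22 23 24
f 22 24 12
f 23 9 25
f 23 25 24
f 24 25 26
f 24 26 12
f 25 9 27
f 25 27 26
f 26 27 28
f 26 28 12
f 27 9 29
f 27 29 28
f 28 29 30
f 28 30 12
f 29 9 31
f 29 31 30
f 30 31 32
f 30 32 12
f 31 9 33
f 31 33 32
f 32 33 34
f 32 34 12
f 33 9 35
f 33 35 34
f 34 35 36
f 34 36 12
f 35 9 10
f 35 10 36
f 36 10 11
f 36 11 12
f 38 37 41
f 38 41 39
f 39 41 42
f 39 42 40
f 41 37 43
f 41 43 42
f 42 43 44
f 42 44 40
f 43 37 45
f 43 45 44
f 44 45 46
f 44 46 40
f 45 37 47
f 45 47 46
f 46 47 48
f 46 48 40
f 47 37 49
f 47 49 48
f 48 49 50
f 48 50 40
f 49 37 51
f 49 51 50
f 50 51 52
f 50 52 40
f 51 37 53
f 51 53 52
f 52 53 54
f 52 54 40
f 53 37 38
f 53 38 54
f 54 38 39
f 54 39 40
f 56 55 58
f 56 58 57
f 58 55 59
f 58 59 57
f 59 55 60
f 59 60 57
f 60 55 61
f 60 61 57
f 61 55 62
f 61 62 57
f 62 55 63
f 62 63 57
f 63 55 64
f 63 64 57
f 64 55 65
f 64 65 57
f 65 55 66
f 65 66 57
f 66 55 67
f 66 67 57
f 67 55 68
f 67 68 57
f 68 55 69
f 68 69 57
f 69 55 70
f 69 70 57
f 70 55 71
f 70 71 57
f 71 55 72
f 71 72 57
f 72 55 56
f 72 56 57



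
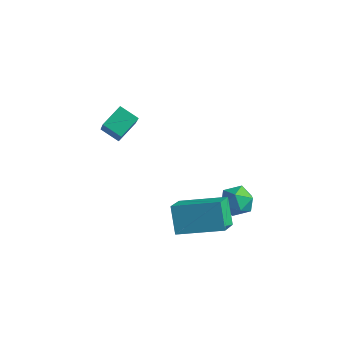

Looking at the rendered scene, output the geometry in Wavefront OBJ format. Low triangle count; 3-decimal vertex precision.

v 0.57 -1.551 -2.021
v 1.087 -0.98 -1.854
v 1.293 -1.92 -3.006
v 1.81 -1.349 -2.839
v 1.731 -1.964 -2.352
v 1.284 -1.736 -1.743
v 1.096 -1.164 -3.117
v 0.649 -0.936 -2.508
v 1.413 -0.741 -2.532
v 1.805 -1.235 -2.059
v 0.575 -1.665 -2.801
v 0.967 -2.159 -2.328
v 0.533 -4.158 -2.483
v 0.919 -5.212 -1.75
v -0.074 -3.654 -1.438
v 0.311 -4.708 -0.705
v 2.209 -3.192 -1.975
v 2.594 -4.246 -1.242
v 1.601 -2.688 -0.93
v 1.987 -3.742 -0.197
v -4.049 -3.585 0.889
v -3.18 -4.481 2.335
v -3.934 -2.626 1.415
v -3.065 -3.522 2.861
v -3.235 -3.458 0.479
v -2.366 -4.354 1.925
v -3.12 -2.499 1.005
v -2.251 -3.395 2.451
f 1 12 6
f 1 6 2
f 1 2 8
f 1 8 11
f 1 11 12
f 2 6 10
f 6 12 5
f 12 11 3
f 11 8 7
f 8 2 9
f 4 10 5
f 4 5 3
f 4 3 7
f 4 7 9
f 4 9 10
f 5 10 6
f 3 5 12
f 7 3 11
f 9 7 8
f 10 9 2
f 14 16 13
f 17 14 13
f 13 16 15
f 15 17 13
f 14 20 16
f 18 14 17
f 18 20 14
f 16 20 15
f 19 17 15
f 15 20 19
f 19 18 17
f 20 18 19
f 22 24 21
f 25 22 21
f 21 24 23
f 23 25 21
f 22 28 24
f 26 22 25
f 26 28 22
f 24 28 23
f 27 25 23
f 23 28 27
f 27 26 25
f 28 26 27



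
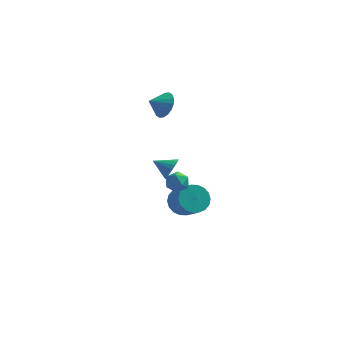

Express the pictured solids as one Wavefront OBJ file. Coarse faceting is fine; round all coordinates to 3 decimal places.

v -2.006 3.706 2.294
v -1.607 3.889 3.045
v -2.774 3.274 2.806
v -1.825 4.203 2.984
v -2.078 4.419 2.787
v -2.317 4.494 2.491
v -2.494 4.413 2.157
v -2.575 4.192 1.849
v -2.542 3.874 1.63
v -2.404 3.523 1.542
v -2.186 3.209 1.603
v -1.933 2.993 1.801
v -1.694 2.918 2.096
v -1.517 2.999 2.431
v -1.437 3.221 2.738
v -1.469 3.538 2.957
v -0.579 -3.477 2.193
v -0.36 -3.826 2.747
v -1.541 -3.363 2.647
v -0.292 -3.535 2.818
v -0.28 -3.233 2.765
v -0.328 -2.979 2.6
v -0.426 -2.824 2.353
v -0.553 -2.798 2.075
v -0.686 -2.907 1.821
v -0.798 -3.128 1.64
v -0.866 -3.419 1.569
v -0.877 -3.722 1.621
v -0.829 -3.976 1.787
v -0.732 -4.131 2.034
v -0.604 -4.157 2.312
v -0.471 -4.048 2.566
v -0.333 -2.991 1.709
v 0.216 -3.394 1.645
v -0.836 -3.546 0.895
v -0.287 -3.949 0.831
v -0.679 -3.991 1.389
v -0.369 -3.649 1.892
v -0.251 -3.291 0.648
v 0.059 -2.949 1.151
v 0.266 -3.58 0.989
v 0.001 -4.012 1.447
v -0.621 -2.928 1.093
v -0.886 -3.36 1.551
v -0.474 -0.089 -2.584
v 0.305 0.299 -2.814
v 1.012 -0.582 -1.905
v 0.234 -0.971 -1.676
v 0.183 0.521 -2.503
v 0.89 -0.36 -1.595
v -0.07 0.622 -2.209
v 0.638 -0.259 -1.301
v -0.402 0.582 -1.989
v 0.306 -0.299 -1.081
v -0.748 0.409 -1.887
v -0.041 -0.472 -0.978
v -1.041 0.137 -1.923
v -0.333 -0.744 -1.014
v -1.22 -0.179 -2.09
v -0.513 -1.061 -1.181
v -1.252 -0.478 -2.355
v -0.545 -1.359 -1.446
v -1.13 -0.7 -2.665
v -0.423 -1.581 -1.757
v -0.878 -0.801 -2.959
v -0.17 -1.682 -2.051
v -0.546 -0.761 -3.179
v 0.162 -1.642 -2.271
v -0.199 -0.588 -3.282
v 0.508 -1.469 -2.373
v 0.093 -0.316 -3.246
v 0.801 -1.197 -2.337
v 0.273 0.001 -3.079
v 0.98 -0.881 -2.17
f 2 1 4
f 2 4 3
f 4 1 5
f 4 5 3
f 5 1 6
f 5 6 3
f 6 1 7
f 6 7 3
f 7 1 8
f 7 8 3
f 8 1 9
f 8 9 3
f 9 1 10
f 9 10 3
f 10 1 11
f 10 11 3
f 11 1 12
f 11 12 3
f 12 1 13
f 12 13 3
f 13 1 14
f 13 14 3
f 14 1 15
f 14 15 3
f 15 1 16
f 15 16 3
f 16 1 2
f 16 2 3
f 18 17 20
f 18 20 19
f 20 17 21
f 20 21 19
f 21 17 22
f 21 22 19
f 22 17 23
f 22 23 19
f 23 17 24
f 23 24 19
f 24 17 25
f 24 25 19
f 25 17 26
f 25 26 19
f 26 17 27
f 26 27 19
f 27 17 28
f 27 28 19
f 28 17 29
f 28 29 19
f 29 17 30
f 29 30 19
f 30 17 31
f 30 31 19
f 31 17 32
f 31 32 19
f 32 17 18
f 32 18 19
f 33 44 38
f 33 38 34
f 33 34 40
f 33 40 43
f 33 43 44
f 34 38 42
f 38 44 37
f 44 43 35
f 43 40 39
f 40 34 41
f 36 42 37
f 36 37 35
f 36 35 39
f 36 39 41
f 36 41 42
f 37 42 38
f 35 37 44
f 39 35 43
f 41 39 40
f 42 41 34
f 46 45 49
f 46 49 47
f 47 49 50
f 47 50 48
f 49 45 51
f 49 51 50
f 50 51 52
f 50 52 48
f 51 45 53
f 51 53 52
f 52 53 54
f 52 54 48
f 53 45 55
f 53 55 54
f 54 55 56
f 54 56 48
f 55 45 57
f 55 57 56
f 56 57 58
f 56 58 48
f 57 45 59
f 57 59 58
f 58 59 60
f 58 60 48
f 59 45 61
f 59 61 60
f 60 61 62
f 60 62 48
f 61 45 63
f 61 63 62
f 62 63 64
f 62 64 48
f 63 45 65
f 63 65 64
f 64 65 66
f 64 66 48
f 65 45 67
f 65 67 66
f 66 67 68
f 66 68 48
f 67 45 69
f 67 69 68
f 68 69 70
f 68 70 48
f 69 45 71
f 69 71 70
f 70 71 72
f 70 72 48
f 71 45 73
f 71 73 72
f 72 73 74
f 72 74 48
f 73 45 46
f 73 46 74
f 74 46 47
f 74 47 48



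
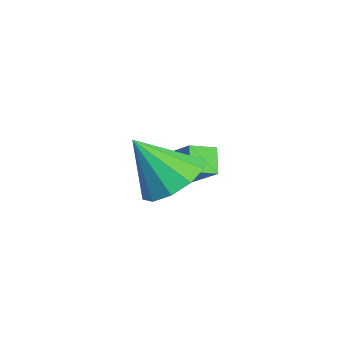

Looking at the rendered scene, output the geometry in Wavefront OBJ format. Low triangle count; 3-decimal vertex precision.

v 1.314 2.978 2.928
v 2.113 2.318 2.59
v 1.046 1.882 4.432
v 2.387 2.791 2.983
v 2.251 3.335 3.356
v 1.758 3.743 3.565
v 1.095 3.859 3.531
v 0.516 3.638 3.267
v 0.242 3.165 2.873
v 0.378 2.621 2.5
v 0.871 2.213 2.291
v 1.534 2.097 2.325
v -1.443 2.893 1.089
v -2.113 2.951 1.775
v -1.667 3.726 0.8
v -2.336 3.784 1.485
v -0.184 3.636 2.255
v -0.853 3.694 2.94
v -0.407 4.469 1.965
v -1.077 4.527 2.651
f 2 1 4
f 2 4 3
f 4 1 5
f 4 5 3
f 5 1 6
f 5 6 3
f 6 1 7
f 6 7 3
f 7 1 8
f 7 8 3
f 8 1 9
f 8 9 3
f 9 1 10
f 9 10 3
f 10 1 11
f 10 11 3
f 11 1 12
f 11 12 3
f 12 1 2
f 12 2 3
f 14 16 13
f 17 14 13
f 13 16 15
f 15 17 13
f 14 20 16
f 18 14 17
f 18 20 14
f 16 20 15
f 19 17 15
f 15 20 19
f 19 18 17
f 20 18 19



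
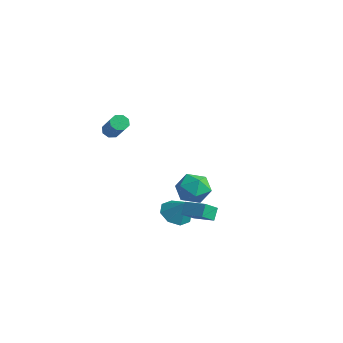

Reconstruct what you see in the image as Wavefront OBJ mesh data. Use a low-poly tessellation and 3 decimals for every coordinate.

v -1.885 0.192 -4.261
v -1.23 0.614 -4.769
v -1.115 0.348 -3.139
v -1.707 1.071 -4.506
v -2.288 1.014 -4.099
v -2.633 0.475 -3.787
v -2.54 -0.23 -3.753
v -2.063 -0.688 -4.017
v -1.482 -0.63 -4.423
v -1.137 -0.091 -4.735
v -4.277 3.013 -3.907
v -3.411 3.348 -3.35
v -3.369 1.632 -4.49
v -2.503 1.967 -3.933
v -3.374 1.597 -3.407
v -3.936 2.45 -3.047
v -2.844 2.53 -4.793
v -3.406 3.383 -4.433
v -2.525 3.049 -3.898
v -2.853 2.473 -3.041
v -3.927 2.507 -4.799
v -4.255 1.931 -3.942
v -3.552 -2.62 2.107
v -3.353 -2.959 1.767
v -1.969 -3.418 3.032
v -2.168 -3.08 3.373
v -3.197 -2.595 1.728
v -1.813 -3.054 2.993
v -3.249 -2.246 1.912
v -1.865 -2.705 3.177
v -3.478 -2.116 2.21
v -2.095 -2.575 3.475
v -3.751 -2.282 2.448
v -2.367 -2.741 3.713
v -3.907 -2.646 2.487
v -2.523 -3.105 3.752
v -3.855 -2.995 2.303
v -2.471 -3.454 3.568
v -3.625 -3.125 2.005
v -2.242 -3.584 3.27
v 0.001 -0.094 -3.634
v 0.081 -0.938 -2.998
v -0.278 0.353 -3.005
v -0.198 -0.491 -2.37
v 1.238 0.251 -3.33
v 1.318 -0.593 -2.695
v 0.959 0.698 -2.702
v 1.039 -0.146 -2.066
f 2 1 4
f 2 4 3
f 4 1 5
f 4 5 3
f 5 1 6
f 5 6 3
f 6 1 7
f 6 7 3
f 7 1 8
f 7 8 3
f 8 1 9
f 8 9 3
f 9 1 10
f 9 10 3
f 10 1 2
f 10 2 3
f 11 22 16
f 11 16 12
f 11 12 18
f 11 18 21
f 11 21 22
f 12 16 20
f 16 22 15
f 22 21 13
f 21 18 17
f 18 12 19
f 14 20 15
f 14 15 13
f 14 13 17
f 14 17 19
f 14 19 20
f 15 20 16
f 13 15 22
f 17 13 21
f 19 17 18
f 20 19 12
f 24 23 27
f 24 27 25
f 25 27 28
f 25 28 26
f 27 23 29
f 27 29 28
f 28 29 30
f 28 30 26
f 29 23 31
f 29 31 30
f 30 31 32
f 30 32 26
f 31 23 33
f 31 33 32
f 32 33 34
f 32 34 26
f 33 23 35
f 33 35 34
f 34 35 36
f 34 36 26
f 35 23 37
f 35 37 36
f 36 37 38
f 36 38 26
f 37 23 39
f 37 39 38
f 38 39 40
f 38 40 26
f 39 23 24
f 39 24 40
f 40 24 25
f 40 25 26
f 42 44 41
f 45 42 41
f 41 44 43
f 43 45 41
f 42 48 44
f 46 42 45
f 46 48 42
f 44 48 43
f 47 45 43
f 43 48 47
f 47 46 45
f 48 46 47



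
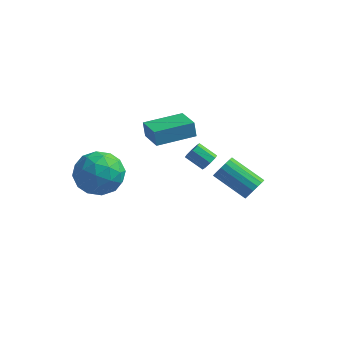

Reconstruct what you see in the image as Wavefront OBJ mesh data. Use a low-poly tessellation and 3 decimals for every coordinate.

v 2.582 -0.293 -1.839
v 2.898 -0.007 -1.335
v 1.254 0.158 -0.397
v 0.938 -0.127 -0.901
v 2.817 0.235 -1.52
v 1.173 0.401 -0.582
v 2.682 0.357 -1.779
v 1.038 0.522 -0.84
v 2.524 0.33 -2.051
v 0.88 0.495 -1.113
v 2.379 0.16 -2.274
v 0.735 0.325 -1.336
v 2.281 -0.114 -2.398
v 0.637 0.052 -1.46
v 2.252 -0.428 -2.394
v 0.608 -0.263 -1.456
v 2.298 -0.712 -2.263
v 0.654 -0.546 -1.325
v 2.409 -0.899 -2.034
v 0.766 -0.734 -1.096
v 2.561 -0.948 -1.761
v 0.917 -0.782 -0.823
v 2.716 -0.846 -1.506
v 1.073 -0.681 -0.568
v 2.842 -0.618 -1.327
v 1.198 -0.453 -0.389
v 2.907 -0.315 -1.265
v 1.263 -0.15 -0.327
v -3.386 0.912 -0.795
v -3.534 0.992 0.038
v -2.028 2.363 -0.694
v -2.177 2.444 0.139
v -2.363 -0.064 -0.519
v -2.512 0.017 0.314
v -1.006 1.388 -0.418
v -1.154 1.468 0.415
v -3.935 -2.703 -0.165
v -2.711 -2.878 -0.355
v -4.189 -4.702 0.035
v -2.965 -4.877 -0.155
v -3.362 -4.329 0.897
v -3.205 -3.094 0.774
v -3.695 -4.486 -1.094
v -3.538 -3.251 -1.217
v -2.562 -3.98 -0.929
v -2.357 -3.883 0.301
v -4.543 -3.697 -0.621
v -4.338 -3.6 0.609
v -3.3 -2.615 -0.277
v -3.6 -4.965 -0.043
v -3.833 -4.643 0.576
v -3.114 -4.746 0.464
v -3.591 -2.742 0.386
v -2.871 -2.845 0.274
v -3.255 -3.698 1.01
v -4.029 -4.735 -0.594
v -3.309 -4.838 -0.706
v -3.786 -2.834 -0.784
v -3.067 -2.937 -0.896
v -3.645 -3.882 -1.33
v -2.494 -3.366 -0.727
v -2.643 -4.54 -0.61
v -3.072 -4.311 -1.161
v -2.98 -3.585 -1.234
v -2.373 -3.309 -0.004
v -2.523 -4.484 0.114
v -2.756 -4.162 0.732
v -2.664 -3.436 0.66
v -2.286 -3.956 -0.341
v -4.377 -3.096 -0.434
v -4.527 -4.271 -0.316
v -4.236 -4.144 -0.98
v -4.144 -3.418 -1.052
v -4.257 -3.04 0.29
v -4.406 -4.214 0.407
v -3.92 -3.995 0.914
v -3.828 -3.269 0.841
v -4.614 -3.624 0.021
v 0.392 -0.331 -0.649
v 0.67 -0.358 -0.234
v -0.195 -0.357 0.344
v -0.472 -0.329 -0.071
v 0.6 0.003 -0.34
v -0.265 0.004 0.239
v 0.408 0.169 -0.627
v -0.456 0.17 -0.048
v 0.207 0.042 -0.927
v -0.657 0.043 -0.348
v 0.115 -0.303 -1.064
v -0.75 -0.302 -0.486
v 0.185 -0.664 -0.959
v -0.68 -0.663 -0.38
v 0.376 -0.83 -0.672
v -0.488 -0.829 -0.093
v 0.577 -0.703 -0.372
v -0.287 -0.702 0.207
f 2 1 5
f 2 5 3
f 3 5 6
f 3 6 4
f 5 1 7
f 5 7 6
f 6 7 8
f 6 8 4
f 7 1 9
f 7 9 8
f 8 9 10
f 8 10 4
f 9 1 11
f 9 11 10
f 10 11 12
f 10 12 4
f 11 1 13
f 11 13 12
f 12 13 14
f 12 14 4
f 13 1 15
f 13 15 14
f 14 15 16
f 14 16 4
f 15 1 17
f 15 17 16
f 16 17 18
f 16 18 4
f 17 1 19
f 17 19 18
f 18 19 20
f 18 20 4
f 19 1 21
f 19 21 20
f 20 21 22
f 20 22 4
f 21 1 23
f 21 23 22
f 22 23 24
f 22 24 4
f 23 1 25
f 23 25 24
f 24 25 26
f 24 26 4
f 25 1 27
f 25 27 26
f 26 27 28
f 26 28 4
f 27 1 2
f 27 2 28
f 28 2 3
f 28 3 4
f 30 32 29
f 33 30 29
f 29 32 31
f 31 33 29
f 30 36 32
f 34 30 33
f 34 36 30
f 32 36 31
f 35 33 31
f 31 36 35
f 35 34 33
f 36 34 35
f 37 74 53
f 74 48 77
f 53 77 42
f 74 77 53
f 37 53 49
f 53 42 54
f 49 54 38
f 53 54 49
f 37 49 58
f 49 38 59
f 58 59 44
f 49 59 58
f 37 58 70
f 58 44 73
f 70 73 47
f 58 73 70
f 37 70 74
f 70 47 78
f 74 78 48
f 70 78 74
f 38 54 65
f 54 42 68
f 65 68 46
f 54 68 65
f 42 77 55
f 77 48 76
f 55 76 41
f 77 76 55
f 48 78 75
f 78 47 71
f 75 71 39
f 78 71 75
f 47 73 72
f 73 44 60
f 72 60 43
f 73 60 72
f 44 59 64
f 59 38 61
f 64 61 45
f 59 61 64
f 40 66 52
f 66 46 67
f 52 67 41
f 66 67 52
f 40 52 50
f 52 41 51
f 50 51 39
f 52 51 50
f 40 50 57
f 50 39 56
f 57 56 43
f 50 56 57
f 40 57 62
f 57 43 63
f 62 63 45
f 57 63 62
f 40 62 66
f 62 45 69
f 66 69 46
f 62 69 66
f 41 67 55
f 67 46 68
f 55 68 42
f 67 68 55
f 39 51 75
f 51 41 76
f 75 76 48
f 51 76 75
f 43 56 72
f 56 39 71
f 72 71 47
f 56 71 72
f 45 63 64
f 63 43 60
f 64 60 44
f 63 60 64
f 46 69 65
f 69 45 61
f 65 61 38
f 69 61 65
f 80 79 83
f 80 83 81
f 81 83 84
f 81 84 82
f 83 79 85
f 83 85 84
f 84 85 86
f 84 86 82
f 85 79 87
f 85 87 86
f 86 87 88
f 86 88 82
f 87 79 89
f 87 89 88
f 88 89 90
f 88 90 82
f 89 79 91
f 89 91 90
f 90 91 92
f 90 92 82
f 91 79 93
f 91 93 92
f 92 93 94
f 92 94 82
f 93 79 95
f 93 95 94
f 94 95 96
f 94 96 82
f 95 79 80
f 95 80 96
f 96 80 81
f 96 81 82



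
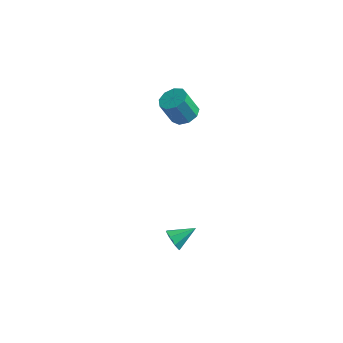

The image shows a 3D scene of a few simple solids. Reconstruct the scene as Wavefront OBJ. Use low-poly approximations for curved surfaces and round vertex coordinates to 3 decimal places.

v -1.898 -4.002 -1.494
v -1.588 -4.078 -1.905
v -1.182 -3.398 -1.066
v -1.828 -3.763 -1.95
v -2.108 -3.588 -1.728
v -2.265 -3.657 -1.369
v -2.207 -3.927 -1.083
v -1.968 -4.242 -1.038
v -1.687 -4.417 -1.26
v -1.53 -4.348 -1.619
v -3.287 1.504 0.705
v -2.769 1.742 0.973
v -3.235 1.575 2.022
v -3.753 1.336 1.755
v -3.054 2.057 0.897
v -3.52 1.889 1.946
v -3.448 2.112 0.731
v -3.914 1.945 1.78
v -3.767 1.883 0.553
v -4.232 1.716 1.602
v -3.861 1.476 0.447
v -4.326 1.309 1.496
v -3.687 1.082 0.461
v -4.152 0.915 1.51
v -3.326 0.886 0.59
v -3.791 0.718 1.639
v -2.947 0.978 0.773
v -3.412 0.811 1.822
v -2.727 1.316 0.924
v -3.192 1.149 1.973
f 2 1 4
f 2 4 3
f 4 1 5
f 4 5 3
f 5 1 6
f 5 6 3
f 6 1 7
f 6 7 3
f 7 1 8
f 7 8 3
f 8 1 9
f 8 9 3
f 9 1 10
f 9 10 3
f 10 1 2
f 10 2 3
f 12 11 15
f 12 15 13
f 13 15 16
f 13 16 14
f 15 11 17
f 15 17 16
f 16 17 18
f 16 18 14
f 17 11 19
f 17 19 18
f 18 19 20
f 18 20 14
f 19 11 21
f 19 21 20
f 20 21 22
f 20 22 14
f 21 11 23
f 21 23 22
f 22 23 24
f 22 24 14
f 23 11 25
f 23 25 24
f 24 25 26
f 24 26 14
f 25 11 27
f 25 27 26
f 26 27 28
f 26 28 14
f 27 11 29
f 27 29 28
f 28 29 30
f 28 30 14
f 29 11 12
f 29 12 30
f 30 12 13
f 30 13 14



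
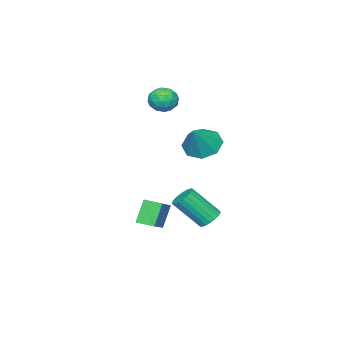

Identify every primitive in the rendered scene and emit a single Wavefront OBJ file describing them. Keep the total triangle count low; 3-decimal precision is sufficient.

v -3.815 -2.797 3.484
v -3.505 -3.078 4.14
v -4.255 -3.942 3.2
v -3.945 -4.223 3.856
v -4.55 -3.735 3.89
v -4.278 -3.027 4.065
v -3.482 -3.993 3.275
v -3.21 -3.285 3.45
v -3.299 -3.817 4.011
v -3.959 -3.658 4.391
v -3.801 -3.362 2.949
v -4.461 -3.203 3.329
v -3.622 -2.837 3.837
v -4.138 -4.183 3.503
v -4.494 -3.896 3.523
v -4.312 -4.062 3.909
v -4.076 -2.807 3.793
v -3.894 -2.972 4.178
v -4.508 -3.359 4.031
v -3.866 -4.048 3.162
v -3.684 -4.213 3.547
v -3.448 -2.958 3.431
v -3.266 -3.124 3.817
v -3.252 -3.661 3.309
v -3.319 -3.437 4.146
v -3.577 -4.11 3.98
v -3.305 -3.974 3.638
v -3.145 -3.558 3.741
v -3.706 -3.343 4.37
v -3.965 -4.016 4.203
v -4.32 -3.729 4.223
v -4.161 -3.313 4.326
v -3.585 -3.777 4.294
v -3.795 -3.004 3.137
v -4.054 -3.677 2.97
v -3.599 -3.707 3.014
v -3.44 -3.291 3.117
v -4.183 -2.91 3.36
v -4.441 -3.583 3.194
v -4.615 -3.462 3.599
v -4.455 -3.046 3.702
v -4.175 -3.243 3.046
v -0.737 -2.104 -2.854
v -1.383 -2.157 -1.693
v -1.049 -1.304 -2.991
v -1.696 -1.357 -1.83
v 0.856 -1.323 -1.93
v 0.209 -1.376 -0.769
v 0.543 -0.523 -2.067
v -0.103 -0.576 -0.906
v -1.014 0.943 2.892
v -0.421 1.378 2.29
v -0.006 1.197 4.068
v -0.893 1.838 2.596
v -1.437 1.774 3.075
v -1.732 1.224 3.447
v -1.607 0.509 3.494
v -1.135 0.049 3.188
v -0.592 0.113 2.708
v -0.296 0.663 2.337
v -2.902 -0.023 -2.748
v -2.317 0.215 -2.852
v -1.632 -0.86 -1.457
v -2.218 -1.097 -1.352
v -2.415 0.385 -2.673
v -1.73 -0.69 -1.277
v -2.597 0.485 -2.507
v -1.912 -0.589 -1.111
v -2.832 0.498 -2.382
v -2.147 -0.577 -0.986
v -3.079 0.42 -2.321
v -2.394 -0.655 -0.925
v -3.295 0.266 -2.333
v -2.61 -0.809 -0.937
v -3.444 0.062 -2.417
v -2.759 -1.013 -1.022
v -3.499 -0.157 -2.559
v -2.814 -1.232 -1.163
v -3.451 -0.352 -2.733
v -2.766 -1.427 -1.337
v -3.308 -0.491 -2.909
v -2.623 -1.566 -1.514
v -3.095 -0.548 -3.058
v -2.41 -1.623 -1.663
v -2.848 -0.515 -3.153
v -2.164 -1.59 -1.758
v -2.612 -0.396 -3.178
v -1.927 -1.471 -1.783
v -2.425 -0.213 -3.129
v -1.74 -1.288 -1.733
v -2.321 0.003 -3.014
v -1.636 -1.072 -1.618
f 1 38 17
f 38 12 41
f 17 41 6
f 38 41 17
f 1 17 13
f 17 6 18
f 13 18 2
f 17 18 13
f 1 13 22
f 13 2 23
f 22 23 8
f 13 23 22
f 1 22 34
f 22 8 37
f 34 37 11
f 22 37 34
f 1 34 38
f 34 11 42
f 38 42 12
f 34 42 38
f 2 18 29
f 18 6 32
f 29 32 10
f 18 32 29
f 6 41 19
f 41 12 40
f 19 40 5
f 41 40 19
f 12 42 39
f 42 11 35
f 39 35 3
f 42 35 39
f 11 37 36
f 37 8 24
f 36 24 7
f 37 24 36
f 8 23 28
f 23 2 25
f 28 25 9
f 23 25 28
f 4 30 16
f 30 10 31
f 16 31 5
f 30 31 16
f 4 16 14
f 16 5 15
f 14 15 3
f 16 15 14
f 4 14 21
f 14 3 20
f 21 20 7
f 14 20 21
f 4 21 26
f 21 7 27
f 26 27 9
f 21 27 26
f 4 26 30
f 26 9 33
f 30 33 10
f 26 33 30
f 5 31 19
f 31 10 32
f 19 32 6
f 31 32 19
f 3 15 39
f 15 5 40
f 39 40 12
f 15 40 39
f 7 20 36
f 20 3 35
f 36 35 11
f 20 35 36
f 9 27 28
f 27 7 24
f 28 24 8
f 27 24 28
f 10 33 29
f 33 9 25
f 29 25 2
f 33 25 29
f 44 46 43
f 47 44 43
f 43 46 45
f 45 47 43
f 44 50 46
f 48 44 47
f 48 50 44
f 46 50 45
f 49 47 45
f 45 50 49
f 49 48 47
f 50 48 49
f 52 51 54
f 52 54 53
f 54 51 55
f 54 55 53
f 55 51 56
f 55 56 53
f 56 51 57
f 56 57 53
f 57 51 58
f 57 58 53
f 58 51 59
f 58 59 53
f 59 51 60
f 59 60 53
f 60 51 52
f 60 52 53
f 62 61 65
f 62 65 63
f 63 65 66
f 63 66 64
f 65 61 67
f 65 67 66
f 66 67 68
f 66 68 64
f 67 61 69
f 67 69 68
f 68 69 70
f 68 70 64
f 69 61 71
f 69 71 70
f 70 71 72
f 70 72 64
f 71 61 73
f 71 73 72
f 72 73 74
f 72 74 64
f 73 61 75
f 73 75 74
f 74 75 76
f 74 76 64
f 75 61 77
f 75 77 76
f 76 77 78
f 76 78 64
f 77 61 79
f 77 79 78
f 78 79 80
f 78 80 64
f 79 61 81
f 79 81 80
f 80 81 82
f 80 82 64
f 81 61 83
f 81 83 82
f 82 83 84
f 82 84 64
f 83 61 85
f 83 85 84
f 84 85 86
f 84 86 64
f 85 61 87
f 85 87 86
f 86 87 88
f 86 88 64
f 87 61 89
f 87 89 88
f 88 89 90
f 88 90 64
f 89 61 91
f 89 91 90
f 90 91 92
f 90 92 64
f 91 61 62
f 91 62 92
f 92 62 63
f 92 63 64

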